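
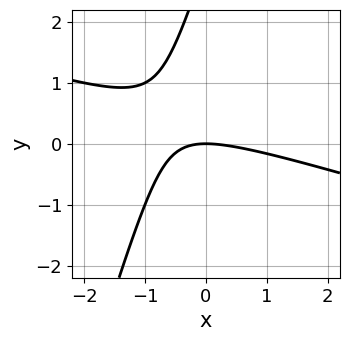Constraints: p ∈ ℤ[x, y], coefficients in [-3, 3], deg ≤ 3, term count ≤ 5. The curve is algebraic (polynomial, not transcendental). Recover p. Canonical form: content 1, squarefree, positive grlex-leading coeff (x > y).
deg p = 2. No degree-1 curve has this shape.
From the axis intercepts and sections: one x-axis crossing is at x = 0; it crosses the y-axis at the gridline y = 0.
The integer polynomial consistent with all of this is the stated p.

x^2 + 3*x*y - y^2 + 3*y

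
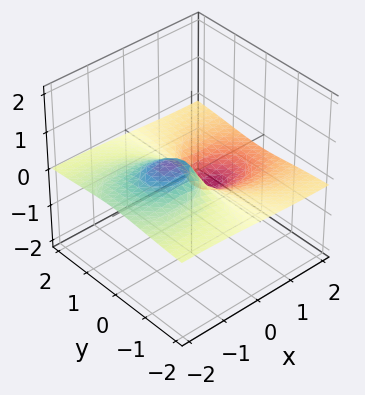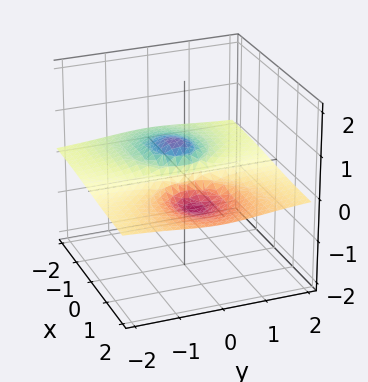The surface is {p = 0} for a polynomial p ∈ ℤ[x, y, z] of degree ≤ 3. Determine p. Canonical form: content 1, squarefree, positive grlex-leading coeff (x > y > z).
2*x^2*z + x*z^2 + 3*y^2*z + 2*z^3 + x

First, the degree is 3 — the shape is more complex than any degree-2 surface.
Then, against the integer gridlines: it meets the z-axis at z = 0 (among the integer gridlines); one x-axis crossing is at x = 0.
Finally, solving for integer coefficients yields p as stated. Check: (0, -1, 0) on the y-axis lies on the surface, and p(0, -1, 0) = 0. ✓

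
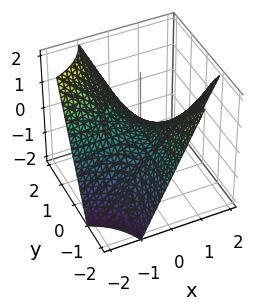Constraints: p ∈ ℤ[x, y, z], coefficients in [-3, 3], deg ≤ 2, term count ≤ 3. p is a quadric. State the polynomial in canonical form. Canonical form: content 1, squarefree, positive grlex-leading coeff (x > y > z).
x*y + z

The degree is 2 — a saddle surface; a quadric.
Observable constraints: it crosses the z-axis at the gridline z = 0; every point of the y-axis in the box is on the surface; the visible x-axis segment lies entirely on the surface.
Putting this together gives p.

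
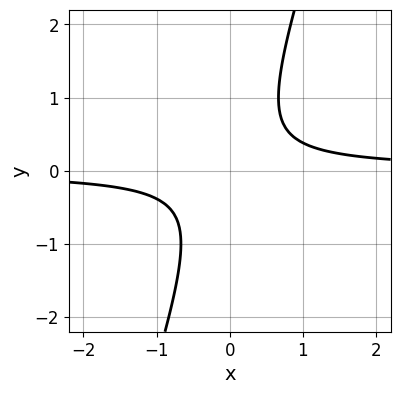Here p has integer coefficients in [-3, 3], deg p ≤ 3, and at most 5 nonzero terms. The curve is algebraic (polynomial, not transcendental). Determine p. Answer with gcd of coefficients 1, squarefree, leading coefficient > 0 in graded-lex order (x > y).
(a) Degree: no degree-1 curve has this shape, so deg p = 2.
(b) From the visible intercepts: the curve avoids every integer y-axis point in the box; no x-intercept at any integer in the box.
(c) Assembling these constraints gives the stated polynomial.

3*x*y - y^2 - 1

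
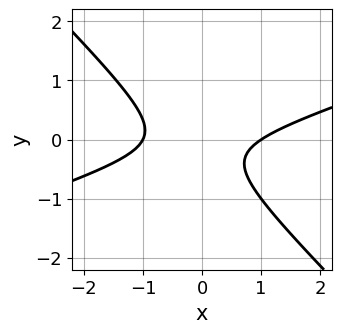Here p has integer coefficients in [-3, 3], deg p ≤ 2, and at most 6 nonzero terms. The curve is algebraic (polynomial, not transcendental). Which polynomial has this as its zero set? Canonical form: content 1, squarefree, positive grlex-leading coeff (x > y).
deg p = 2. A generic line meets the curve in up to 2 points.
Reading off the gridlines: the x-axis gridline crossings are at x ∈ {-1, 1}; no y-intercept at any integer in the box.
The integer polynomial consistent with all of this is the stated p.

x^2 - 2*x*y - 3*y^2 - y - 1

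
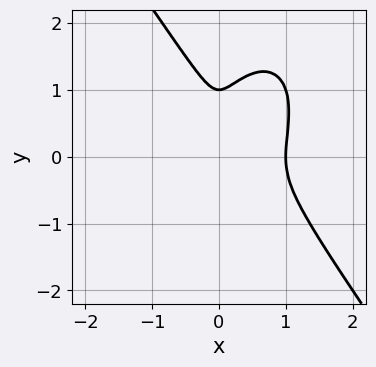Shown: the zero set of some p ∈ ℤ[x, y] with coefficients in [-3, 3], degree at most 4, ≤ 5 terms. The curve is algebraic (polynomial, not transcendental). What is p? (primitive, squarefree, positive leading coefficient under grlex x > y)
1. The degree is 3 — no degree-2 curve has this shape.
2. Reading off the gridlines: it crosses the x-axis at the gridline x = 1; it meets the y-axis at y = 1 (among the integer gridlines).
3. Matching integer coefficients to the picture gives p.

3*x^3 + y^3 - 3*x^2 - y^2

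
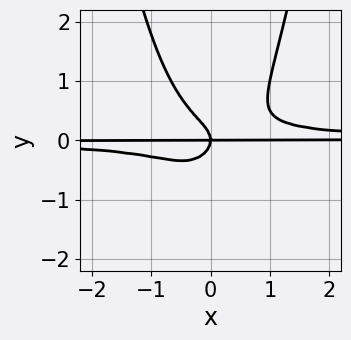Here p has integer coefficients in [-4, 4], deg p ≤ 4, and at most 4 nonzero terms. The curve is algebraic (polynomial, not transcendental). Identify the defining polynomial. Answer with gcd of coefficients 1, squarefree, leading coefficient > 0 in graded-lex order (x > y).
3*x^2*y^2 - 2*y^3 - x*y

1. The degree is 4 — a generic line meets the curve in up to 4 points.
2. Observable constraints: it crosses the y-axis at the gridline y = 0; the visible x-axis segment lies entirely on the curve.
3. Putting this together gives p.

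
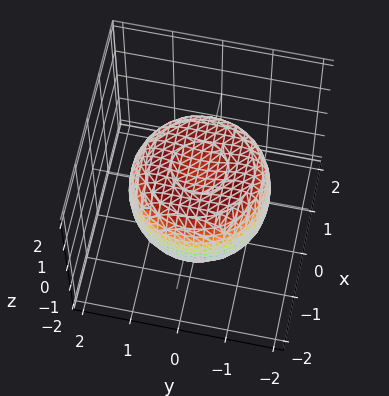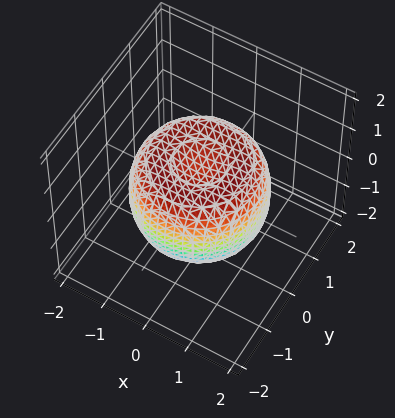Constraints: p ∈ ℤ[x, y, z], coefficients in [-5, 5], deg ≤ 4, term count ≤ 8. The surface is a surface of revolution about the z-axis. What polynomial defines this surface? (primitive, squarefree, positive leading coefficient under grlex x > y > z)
1. deg p = 4. No degree-3 surface has this shape.
2. Symmetries: rotational symmetry about the z-axis ⇒ p depends on x, y only through x² + y².
3. Checking where it meets the axes: a circular section at z = 1 has radius between 0 and 1.
4. These observations pin down the coefficients.

2*x^4 + 4*x^2*y^2 + 2*y^4 - 3*x^2 - 3*y^2 + 3*z^2 - 2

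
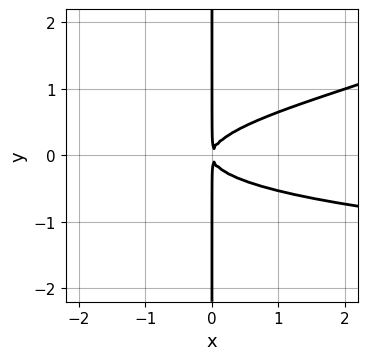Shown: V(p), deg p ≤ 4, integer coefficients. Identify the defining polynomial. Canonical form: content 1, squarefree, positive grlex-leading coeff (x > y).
1. deg p = 4.
2. Observable constraints: the visible y-axis segment lies entirely on the curve.
3. Fitting integer coefficients to these (and the overall shape) gives p.

x*y^3 - 3*x*y^2 + x^2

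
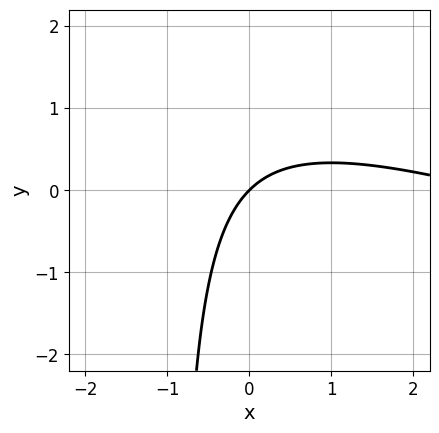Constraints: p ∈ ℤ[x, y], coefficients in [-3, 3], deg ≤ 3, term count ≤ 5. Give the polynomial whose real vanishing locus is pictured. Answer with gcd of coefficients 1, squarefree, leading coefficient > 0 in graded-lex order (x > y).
x^2 + 3*x*y - 3*x + 3*y

Degree: the shape is more complex than any degree-1 curve, so deg p = 2.
Observable constraints: it crosses the y-axis at the gridline y = 0; one x-axis crossing is at x = 0.
Assembling these constraints gives the stated polynomial.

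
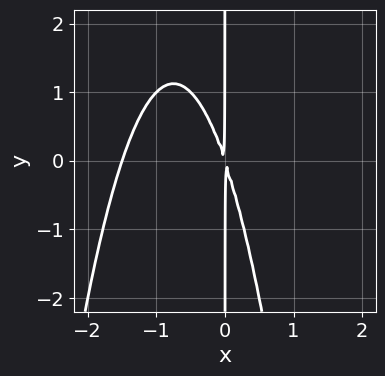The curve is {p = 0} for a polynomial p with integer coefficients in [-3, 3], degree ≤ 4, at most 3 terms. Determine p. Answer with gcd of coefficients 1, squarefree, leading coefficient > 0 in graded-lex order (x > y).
2*x^3 + 3*x^2 + x*y

1. Degree: the shape is more complex than any degree-2 curve, so deg p = 3.
2. From the axis intercepts and sections: every point of the y-axis in the box is on the curve.
3. Solving for integer coefficients yields p as stated.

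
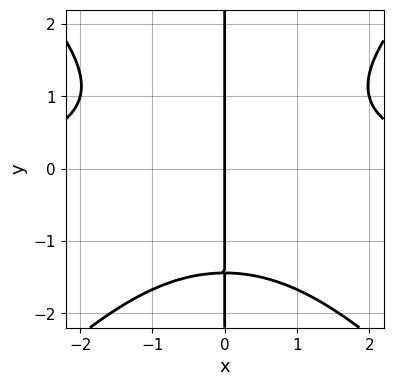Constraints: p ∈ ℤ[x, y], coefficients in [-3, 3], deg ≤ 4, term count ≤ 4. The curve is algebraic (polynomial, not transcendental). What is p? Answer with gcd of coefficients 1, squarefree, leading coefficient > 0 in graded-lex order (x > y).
x^3*y - x*y^3 - 3*x

(a) deg p = 4. A generic line meets the curve in up to 4 points.
(b) From the axis intercepts and sections: every point of the y-axis in the box is on the curve; it crosses the x-axis at the gridline x = 0.
(c) Assembling these constraints gives the stated polynomial.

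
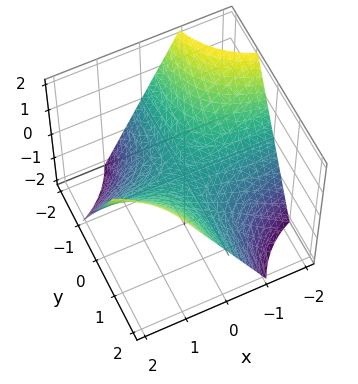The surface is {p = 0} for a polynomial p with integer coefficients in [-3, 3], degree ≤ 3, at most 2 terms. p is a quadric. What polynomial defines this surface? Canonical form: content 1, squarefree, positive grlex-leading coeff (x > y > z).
x*y - z

Degree: a hyperbolic paraboloid; a quadric, so deg p = 2.
From the axis intercepts and sections: it crosses the z-axis at the gridline z = 0; the visible y-axis segment lies entirely on the surface; every point of the x-axis in the box is on the surface.
Matching integer coefficients to the picture gives p.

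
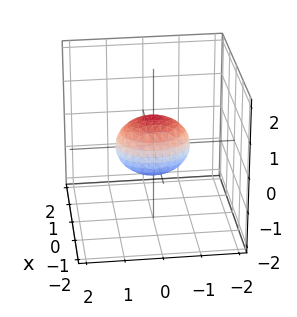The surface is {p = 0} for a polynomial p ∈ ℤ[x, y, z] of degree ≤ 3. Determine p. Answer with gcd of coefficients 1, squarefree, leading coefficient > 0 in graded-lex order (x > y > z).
3*x^2 + 2*y^2 + 3*z^2 - 2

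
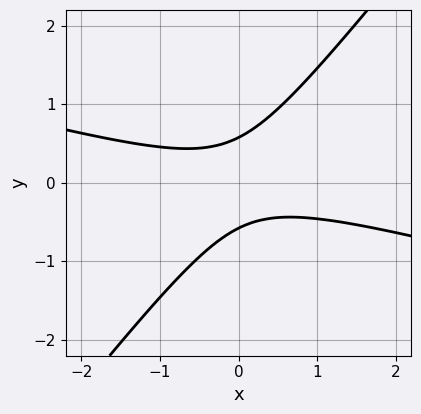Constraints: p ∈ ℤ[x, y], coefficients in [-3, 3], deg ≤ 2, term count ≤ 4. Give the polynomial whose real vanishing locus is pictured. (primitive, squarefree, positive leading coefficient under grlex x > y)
First, degree: a generic line meets the curve in up to 2 points, so deg p = 2.
Then, checking where it meets the axes: the curve avoids every integer x-axis point in the box.
Finally, putting this together gives p.

x^2 + 3*x*y - 3*y^2 + 1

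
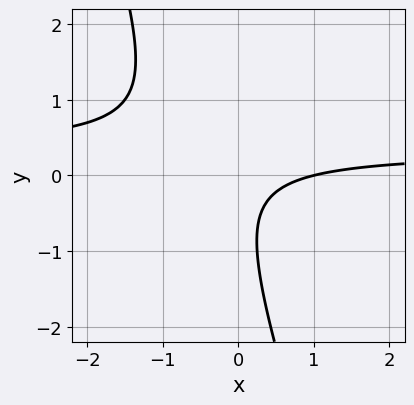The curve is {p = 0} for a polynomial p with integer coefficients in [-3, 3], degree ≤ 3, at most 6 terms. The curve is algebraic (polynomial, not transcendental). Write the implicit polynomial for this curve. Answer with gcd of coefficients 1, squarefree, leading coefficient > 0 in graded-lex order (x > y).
First, degree: a generic line meets the curve in up to 2 points, so deg p = 2.
Then, observable constraints: no y-intercept at any integer in the box; it crosses the x-axis at the gridline x = 1.
Finally, assembling these constraints gives the stated polynomial.

3*x*y + y^2 - x + y + 1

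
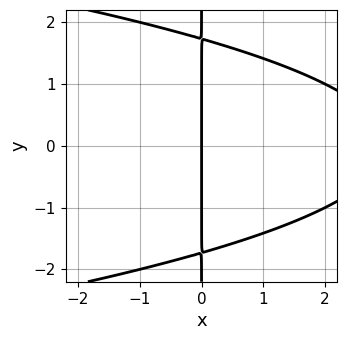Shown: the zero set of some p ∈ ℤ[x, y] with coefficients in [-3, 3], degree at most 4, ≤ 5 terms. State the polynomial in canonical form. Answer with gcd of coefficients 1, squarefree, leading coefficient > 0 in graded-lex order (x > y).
Degree: a generic line meets the curve in up to 3 points, so deg p = 3.
Symmetries: the y ↦ −y reflection is a symmetry, so y appears only in even powers.
From the visible intercepts: it crosses the x-axis at the gridline x = 0; the visible y-axis segment lies entirely on the curve.
Putting this together gives p.

x*y^2 + x^2 - 3*x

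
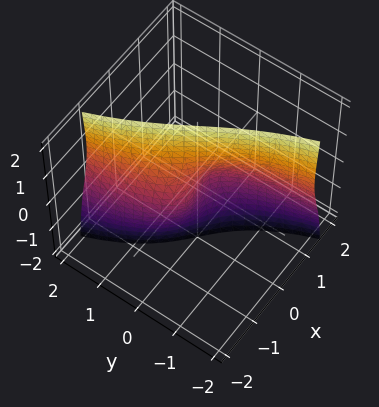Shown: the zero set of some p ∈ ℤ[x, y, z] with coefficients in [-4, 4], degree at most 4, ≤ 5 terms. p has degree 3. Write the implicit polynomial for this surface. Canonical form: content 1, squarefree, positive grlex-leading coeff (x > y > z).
The degree is 3 — a generic line meets the surface in up to 3 points.
Reading off the gridlines: it meets the y-axis at y = 0 (among the integer gridlines); the visible z-axis segment lies entirely on the surface; one x-axis crossing is at x = 0.
Matching integer coefficients to the picture gives p.

3*x^3 + 3*x*z^2 + 2*y*z^2 + 2*x*z + 2*y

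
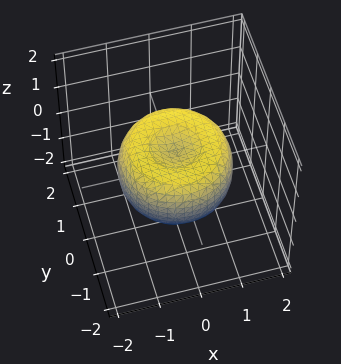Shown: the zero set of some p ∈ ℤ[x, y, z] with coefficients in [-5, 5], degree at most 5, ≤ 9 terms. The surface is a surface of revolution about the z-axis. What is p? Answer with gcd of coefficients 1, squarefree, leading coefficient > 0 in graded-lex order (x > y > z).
2*x^4 + 4*x^2*y^2 + 2*y^4 - 3*x^2 - 3*y^2 + 3*z^2 - 1

Degree: no degree-3 surface has this shape, so deg p = 4.
By symmetry, the z-axis is an axis of rotation, so x and y enter only as x² + y².
Reading off the gridlines: a circular section at z = 0 has radius between 1 and 2.
Matching integer coefficients to the picture gives p.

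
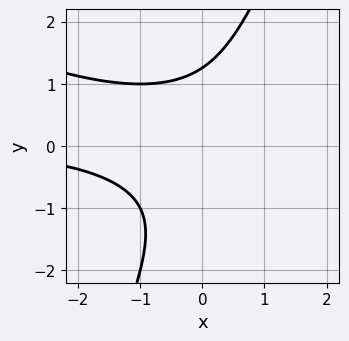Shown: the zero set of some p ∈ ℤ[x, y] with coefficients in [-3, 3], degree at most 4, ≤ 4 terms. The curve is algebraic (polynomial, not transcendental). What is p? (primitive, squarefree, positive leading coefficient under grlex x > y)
x^2*y + 2*x*y^2 - y^3 + 2

First, deg p = 3.
Next, observable constraints: it misses every integer gridline on the x-axis.
Finally, solving for integer coefficients yields p as stated.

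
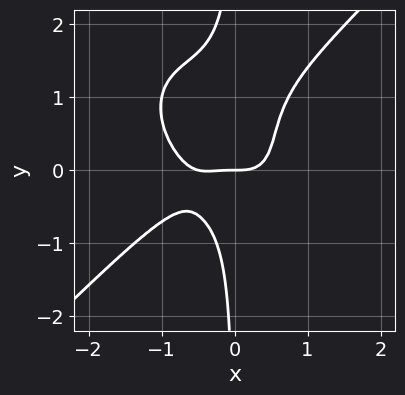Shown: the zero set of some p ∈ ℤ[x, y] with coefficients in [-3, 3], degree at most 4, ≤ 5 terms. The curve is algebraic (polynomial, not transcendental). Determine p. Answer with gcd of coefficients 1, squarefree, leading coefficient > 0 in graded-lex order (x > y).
1. The degree is 4 — the shape is more complex than any degree-3 curve.
2. From the axis intercepts and sections: one x-axis crossing is at x = 0; it meets the y-axis at y = 0 (among the integer gridlines).
3. Together with the visible shape, these determine p as stated.

2*x^4 - 2*x*y^3 + x^3 + 2*x*y^2 - y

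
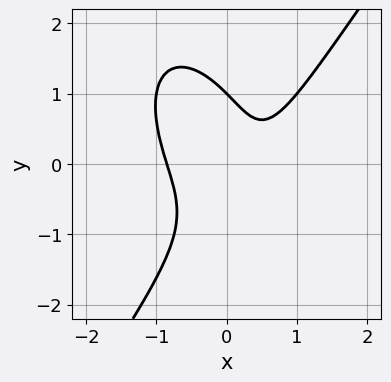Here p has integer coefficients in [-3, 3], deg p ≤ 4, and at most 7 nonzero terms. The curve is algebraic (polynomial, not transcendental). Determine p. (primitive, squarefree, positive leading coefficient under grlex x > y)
3*x^3 - y^3 - 2*x*y - x + 1

First, deg p = 3. A generic line meets the curve in up to 3 points.
Then, against the integer gridlines: it meets the y-axis at y = 1 (among the integer gridlines).
Finally, assembling these constraints gives the stated polynomial.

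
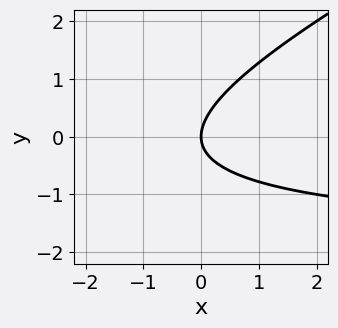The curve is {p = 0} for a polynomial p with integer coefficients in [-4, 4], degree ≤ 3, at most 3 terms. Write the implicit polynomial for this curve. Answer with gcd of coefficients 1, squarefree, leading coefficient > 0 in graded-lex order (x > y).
Degree: a generic line meets the curve in up to 2 points, so deg p = 2.
Observable constraints: one x-axis crossing is at x = 0; one y-axis crossing is at y = 0.
These observations pin down the coefficients.

x*y - 2*y^2 + 2*x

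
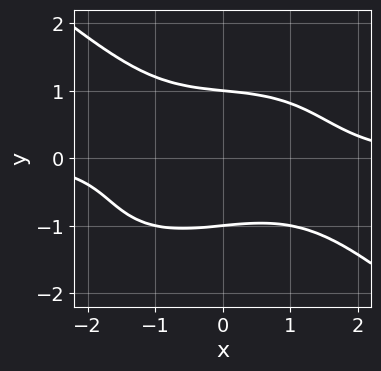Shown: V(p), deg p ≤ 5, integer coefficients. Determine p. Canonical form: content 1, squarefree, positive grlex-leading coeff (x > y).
(a) The degree is 4 — no degree-3 curve has this shape.
(b) Observable constraints: the y-axis gridline crossings are at y ∈ {-1, 1}; the curve avoids every integer x-axis point in the box.
(c) Assembling these constraints gives the stated polynomial.

x^3*y + 2*y^4 + x*y^2 + y^2 - 3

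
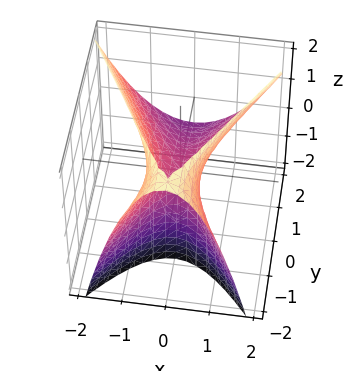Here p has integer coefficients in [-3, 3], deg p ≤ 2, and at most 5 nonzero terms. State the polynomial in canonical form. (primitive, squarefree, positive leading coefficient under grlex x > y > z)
1. deg p = 2.
2. Checking where it meets the axes: it meets the x-axis at x = 0 (among the integer gridlines); it crosses the y-axis at the gridline y = 0; one z-axis crossing is at z = 0.
3. The integer polynomial consistent with all of this is the stated p.

3*x^2 - y^2 - 2*y*z - 2*z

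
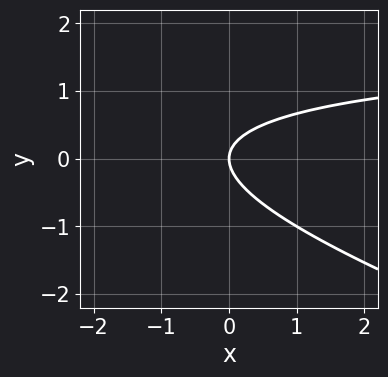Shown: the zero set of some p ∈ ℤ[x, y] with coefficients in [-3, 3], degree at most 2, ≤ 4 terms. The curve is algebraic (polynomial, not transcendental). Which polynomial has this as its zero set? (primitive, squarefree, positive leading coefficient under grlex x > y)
x*y + 3*y^2 - 2*x

The degree is 2 — the shape is more complex than any degree-1 curve.
From the axis intercepts and sections: it crosses the y-axis at the gridline y = 0; one x-axis crossing is at x = 0.
These observations pin down the coefficients.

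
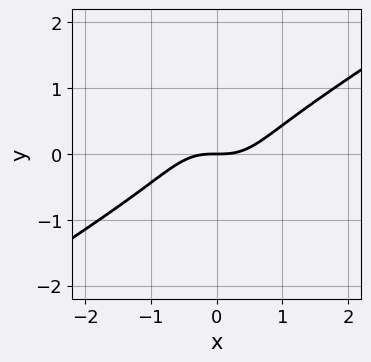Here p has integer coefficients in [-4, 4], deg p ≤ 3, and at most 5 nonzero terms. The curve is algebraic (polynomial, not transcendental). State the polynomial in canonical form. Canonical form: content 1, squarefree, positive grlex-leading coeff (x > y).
1. The degree is 3 — the shape is more complex than any degree-2 curve.
2. From the axis intercepts and sections: it meets the y-axis at y = 0 (among the integer gridlines); it meets the x-axis at x = 0 (among the integer gridlines).
3. Fitting integer coefficients to these (and the overall shape) gives p.

2*x^3 - 2*x^2*y - 3*y^3 - 2*y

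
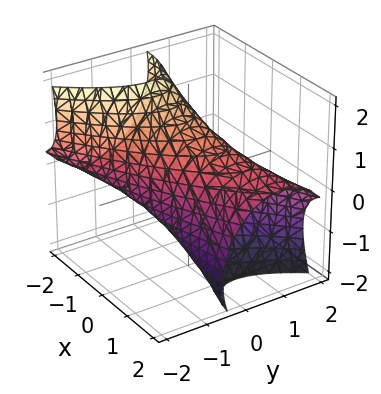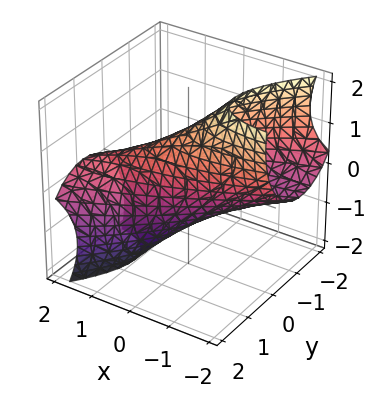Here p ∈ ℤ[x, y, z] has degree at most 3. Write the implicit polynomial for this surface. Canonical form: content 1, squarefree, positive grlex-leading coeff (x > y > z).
x^2 - 3*x*y + 3*x*z + 3*y^2 + 2*z^2 - 3

1. deg p = 2. The shape is more complex than any degree-1 surface.
2. Observable constraints: the y-axis gridline crossings are at y ∈ {-1, 1}.
3. Solving for integer coefficients yields p as stated.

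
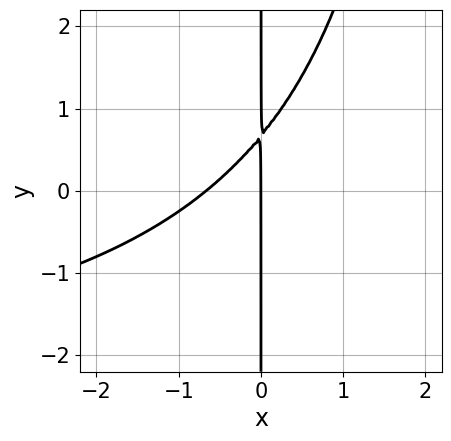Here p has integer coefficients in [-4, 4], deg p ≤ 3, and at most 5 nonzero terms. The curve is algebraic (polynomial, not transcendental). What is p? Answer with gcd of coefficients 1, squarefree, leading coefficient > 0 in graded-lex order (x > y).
x^2*y + 3*x^2 - 3*x*y + 2*x

(a) The degree is 3 — the shape is more complex than any degree-2 curve.
(b) Against the integer gridlines: it crosses the x-axis at the gridline x = 0; every point of the y-axis in the box is on the curve.
(c) Fitting integer coefficients to these (and the overall shape) gives p.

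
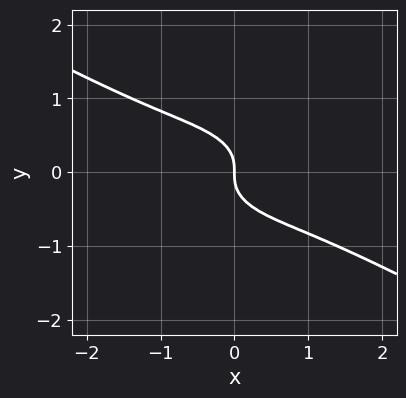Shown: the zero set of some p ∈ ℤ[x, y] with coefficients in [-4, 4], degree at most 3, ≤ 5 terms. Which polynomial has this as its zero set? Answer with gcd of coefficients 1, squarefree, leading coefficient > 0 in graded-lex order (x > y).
x^3 + 2*x^2*y + 2*x*y^2 + 3*y^3 + x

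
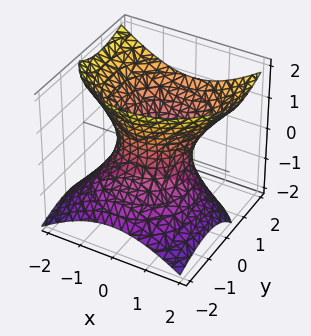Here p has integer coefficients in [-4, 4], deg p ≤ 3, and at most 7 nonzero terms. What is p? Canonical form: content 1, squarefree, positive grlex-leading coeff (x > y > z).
x^2 + y^2 - y*z - z^2 - 1

The degree is 2 — the shape is more complex than any degree-1 surface.
Checking where it meets the axes: the x-axis gridline crossings are at x ∈ {-1, 1}; the surface avoids every integer z-axis point in the box; the y-axis gridline crossings are at y ∈ {-1, 1}.
Assembling these constraints gives the stated polynomial.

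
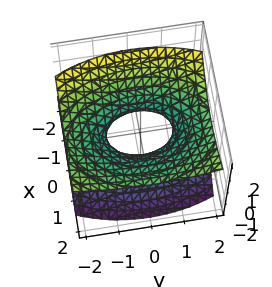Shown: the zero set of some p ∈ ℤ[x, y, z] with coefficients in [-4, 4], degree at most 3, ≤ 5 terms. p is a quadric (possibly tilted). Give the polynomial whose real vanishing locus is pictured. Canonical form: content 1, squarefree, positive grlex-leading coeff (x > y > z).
First, deg p = 2. A generic line meets the surface in up to 2 points.
Then, against the integer gridlines: the surface avoids every integer z-axis point in the box; the y-axis gridline crossings are at y ∈ {-1, 1}.
Finally, fitting integer coefficients to these (and the overall shape) gives p.

2*x^2 - 2*x*z + y^2 - 3*z^2 - 1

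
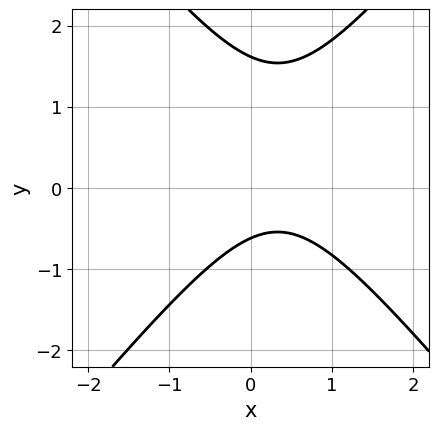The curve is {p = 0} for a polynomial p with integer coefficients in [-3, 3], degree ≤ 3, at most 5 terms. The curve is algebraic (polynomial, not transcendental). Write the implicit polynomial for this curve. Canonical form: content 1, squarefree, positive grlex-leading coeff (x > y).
3*x^2 - 2*y^2 - 2*x + 2*y + 2

(a) deg p = 2.
(b) From the visible intercepts: no x-intercept at any integer in the box.
(c) The integer polynomial consistent with all of this is the stated p.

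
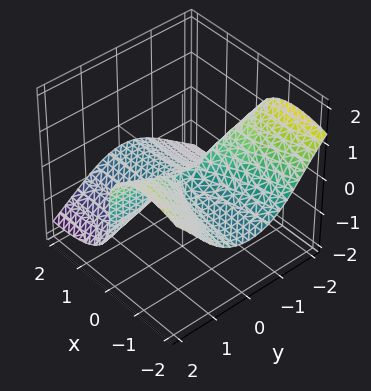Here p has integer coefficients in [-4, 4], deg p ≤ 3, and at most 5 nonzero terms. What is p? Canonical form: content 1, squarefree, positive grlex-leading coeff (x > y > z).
(a) Degree: a generic line meets the surface in up to 3 points, so deg p = 3.
(b) From the visible intercepts: the visible y-axis segment lies entirely on the surface; it crosses the z-axis at the gridline z = 0; one x-axis crossing is at x = 0.
(c) Fitting integer coefficients to these (and the overall shape) gives p.

2*x^2*z + 2*x*y^2 + 2*z^3 + x^2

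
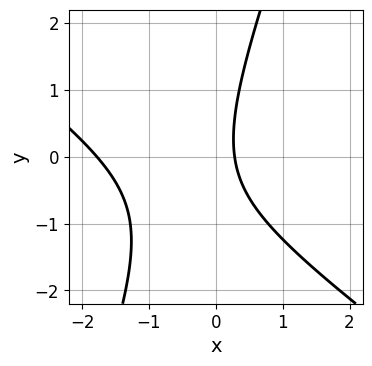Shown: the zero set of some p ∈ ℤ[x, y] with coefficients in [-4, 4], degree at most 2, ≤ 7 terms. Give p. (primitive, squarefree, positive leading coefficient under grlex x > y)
(a) Degree: a generic line meets the curve in up to 2 points, so deg p = 2.
(b) Against the integer gridlines: it misses every integer gridline on the y-axis.
(c) Together with the visible shape, these determine p as stated.

2*x^2 + 2*x*y - y^2 + 3*x - 1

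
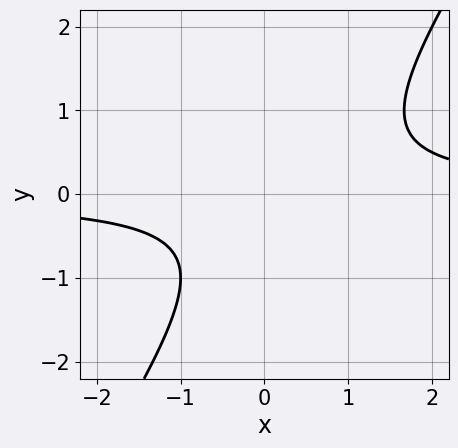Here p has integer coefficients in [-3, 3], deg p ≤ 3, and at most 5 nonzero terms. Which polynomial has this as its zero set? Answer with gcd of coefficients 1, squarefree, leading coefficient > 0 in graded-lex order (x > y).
(a) The degree is 2 — the shape is more complex than any degree-1 curve.
(b) Reading off the gridlines: no x-intercept at any integer in the box; it misses every integer gridline on the y-axis.
(c) The integer polynomial consistent with all of this is the stated p.

3*x*y - 2*y^2 - y - 2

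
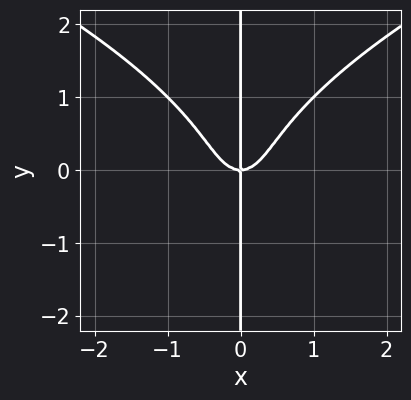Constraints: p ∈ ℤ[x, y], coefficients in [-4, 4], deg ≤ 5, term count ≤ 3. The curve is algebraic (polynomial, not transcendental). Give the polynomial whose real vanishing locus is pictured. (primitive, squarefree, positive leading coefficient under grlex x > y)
x*y^3 - 2*x^3 + x*y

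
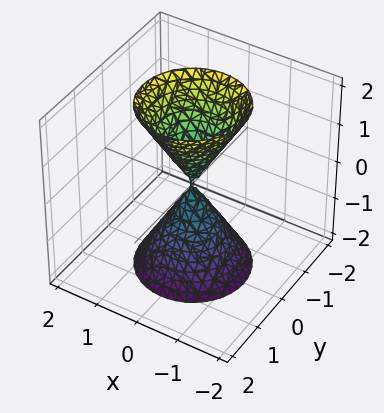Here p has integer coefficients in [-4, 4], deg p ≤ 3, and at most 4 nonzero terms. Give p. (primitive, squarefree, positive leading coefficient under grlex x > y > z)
3*x^2 + 3*y^2 - z^2

1. The picture has 2 separate pieces. Treating them together as one polynomial.
2. The degree is 2 — a double cone through the origin; a quadric.
3. Symmetries: the z ↦ −z reflection is a symmetry, so z appears only in even powers; the surface is invariant under rotation about z: p = q(x² + y², z).
4. Against the integer gridlines: it meets the x-axis at x = 0 (among the integer gridlines); a circular section at z = -1 has radius between 0 and 1; it meets the z-axis at z = 0 (among the integer gridlines); one y-axis crossing is at y = 0.
5. Together with the visible shape, these determine p as stated.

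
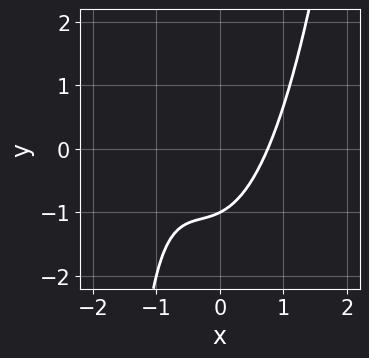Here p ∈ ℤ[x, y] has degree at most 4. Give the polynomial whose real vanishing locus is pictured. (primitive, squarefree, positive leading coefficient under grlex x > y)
2*x^3 + 2*x^2 - x*y - 2*y - 2

1. The degree is 3 — a generic line meets the curve in up to 3 points.
2. Against the integer gridlines: it crosses the y-axis at the gridline y = -1.
3. Solving for integer coefficients yields p as stated.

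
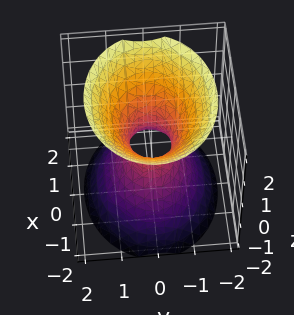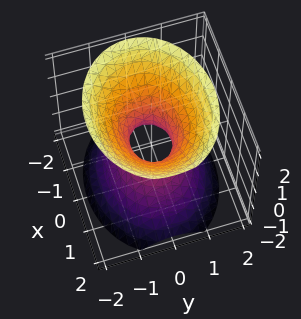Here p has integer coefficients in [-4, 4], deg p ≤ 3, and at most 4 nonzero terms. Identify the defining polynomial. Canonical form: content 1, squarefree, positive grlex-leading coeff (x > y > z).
2*x^2 + 3*y^2 - 2*z^2 - 1

First, the degree is 2 — one connected sheet with a waist; a quadric.
Next, symmetries: mirror symmetry z ↦ −z ⇒ only even powers of z; the y ↦ −y reflection is a symmetry, so y appears only in even powers; it's symmetric under x → −x, forcing even powers of x.
Then, from the visible intercepts: no z-intercept at any integer in the box.
Finally, solving for integer coefficients yields p as stated.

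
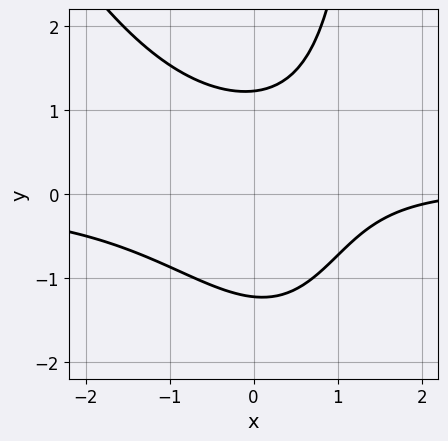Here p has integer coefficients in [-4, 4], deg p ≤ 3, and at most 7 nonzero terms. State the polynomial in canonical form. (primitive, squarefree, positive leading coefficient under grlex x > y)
2*x^2*y + x*y^2 - 2*y^2 - x + 3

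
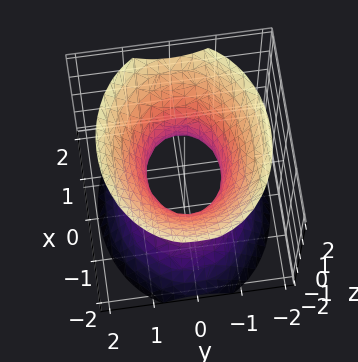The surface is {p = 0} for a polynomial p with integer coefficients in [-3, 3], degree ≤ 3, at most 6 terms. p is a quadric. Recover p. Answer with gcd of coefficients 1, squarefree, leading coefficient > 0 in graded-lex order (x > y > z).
2*x^2 + 3*y^2 - 2*z^2 - 2

deg p = 2.
Symmetries: it's symmetric under z → −z, forcing even powers of z; it's symmetric under y → −y, forcing even powers of y; the x ↦ −x reflection is a symmetry, so x appears only in even powers.
Reading off the gridlines: among the integer gridlines, it crosses the x-axis at x ∈ {-1, 1}; the surface avoids every integer z-axis point in the box.
Solving for integer coefficients yields p as stated.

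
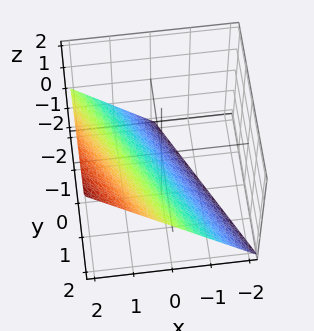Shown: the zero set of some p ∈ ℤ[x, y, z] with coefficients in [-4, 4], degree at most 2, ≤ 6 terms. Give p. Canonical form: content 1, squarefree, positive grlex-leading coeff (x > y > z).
(a) deg p = 1.
(b) From the visible intercepts: it meets the y-axis at y = 2 (among the integer gridlines); it crosses the x-axis at the gridline x = 1; it meets the z-axis at z = -1 (among the integer gridlines).
(c) Solving for integer coefficients yields p as stated.

2*x + y - 2*z - 2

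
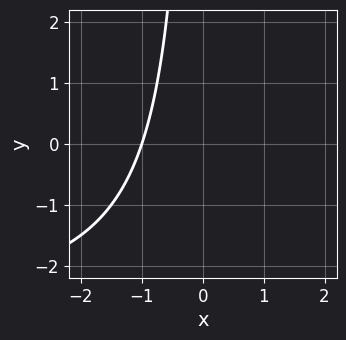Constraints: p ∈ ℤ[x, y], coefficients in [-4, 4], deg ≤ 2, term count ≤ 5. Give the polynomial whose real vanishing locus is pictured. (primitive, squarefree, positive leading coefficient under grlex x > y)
1. Degree: no degree-1 curve has this shape, so deg p = 2.
2. Checking where it meets the axes: one x-axis crossing is at x = -1; no y-intercept at any integer in the box.
3. Assembling these constraints gives the stated polynomial.

x*y + 3*x + 3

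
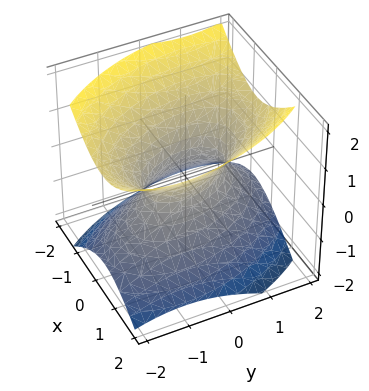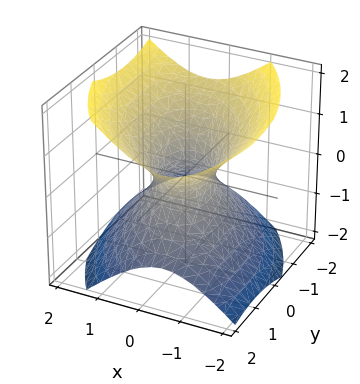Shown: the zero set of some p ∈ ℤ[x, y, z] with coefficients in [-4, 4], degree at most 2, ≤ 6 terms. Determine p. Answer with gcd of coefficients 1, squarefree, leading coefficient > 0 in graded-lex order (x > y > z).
2*x^2 + x*y + y^2 - 2*z^2 - 1

Degree: a generic line meets the surface in up to 2 points, so deg p = 2.
Checking where it meets the axes: it misses every integer gridline on the z-axis; among the integer gridlines, it crosses the y-axis at y ∈ {-1, 1}.
Solving for integer coefficients yields p as stated.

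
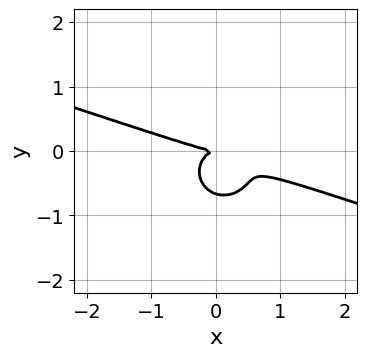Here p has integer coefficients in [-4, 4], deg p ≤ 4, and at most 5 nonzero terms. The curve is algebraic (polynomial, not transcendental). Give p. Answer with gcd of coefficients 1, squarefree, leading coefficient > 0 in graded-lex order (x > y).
x^3 + 3*x^2*y + x*y^2 + 3*y^3 + 2*y^2

(a) Degree: no degree-2 curve has this shape, so deg p = 3.
(b) From the axis intercepts and sections: it meets the y-axis at y = 0 (among the integer gridlines); it crosses the x-axis at the gridline x = 0.
(c) Together with the visible shape, these determine p as stated.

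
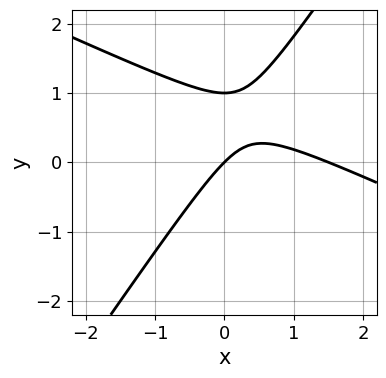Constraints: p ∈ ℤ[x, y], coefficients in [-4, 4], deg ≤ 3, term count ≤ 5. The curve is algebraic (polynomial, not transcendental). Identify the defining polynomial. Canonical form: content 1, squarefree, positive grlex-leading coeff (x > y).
(a) deg p = 2. The shape is more complex than any degree-1 curve.
(b) From the axis intercepts and sections: among the integer gridlines, it crosses the y-axis at y ∈ {0, 1}; it crosses the x-axis at the gridline x = 0.
(c) Putting this together gives p.

2*x^2 + 3*x*y - 3*y^2 - 3*x + 3*y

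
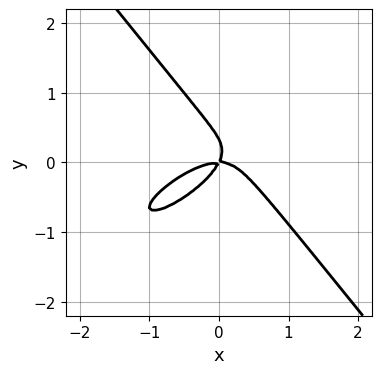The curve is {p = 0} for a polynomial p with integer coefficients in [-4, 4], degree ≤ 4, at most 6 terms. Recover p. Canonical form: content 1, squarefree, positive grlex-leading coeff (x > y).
(a) Degree: no degree-2 curve has this shape, so deg p = 3.
(b) From the axis intercepts and sections: it meets the y-axis at y = 0 (among the integer gridlines); it meets the x-axis at x = 0 (among the integer gridlines).
(c) The integer polynomial consistent with all of this is the stated p.

2*x^3 - 3*x^2*y + 3*y^3 + 2*x*y - y^2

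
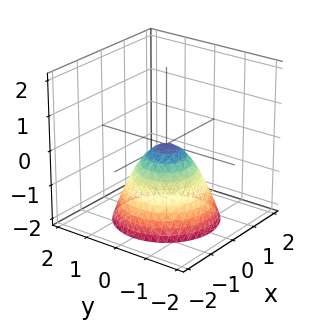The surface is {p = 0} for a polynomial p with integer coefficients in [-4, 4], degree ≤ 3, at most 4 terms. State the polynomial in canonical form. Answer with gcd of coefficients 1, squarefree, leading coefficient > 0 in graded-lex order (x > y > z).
First, deg p = 2.
Then, symmetry: the z-axis is an axis of rotation, so x and y enter only as x² + y².
Next, reading off the gridlines: one y-axis crossing is at y = 0; one z-axis crossing is at z = 0; a circular section at z = -2 has radius between 1 and 2.
Finally, together with the visible shape, these determine p as stated.

x^2 + y^2 + z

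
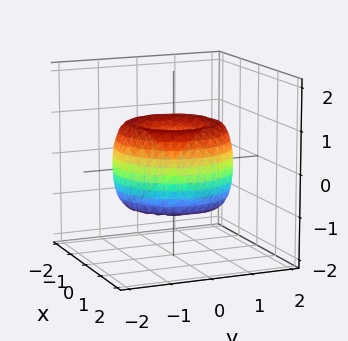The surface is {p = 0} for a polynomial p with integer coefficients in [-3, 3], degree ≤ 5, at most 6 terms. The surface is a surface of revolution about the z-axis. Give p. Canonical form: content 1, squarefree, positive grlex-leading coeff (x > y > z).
x^4 + 2*x^2*y^2 + y^4 - 2*x^2 - 2*y^2 + z^2

Degree: no degree-3 surface has this shape, so deg p = 4.
Symmetry: the z-axis is an axis of rotation, so x and y enter only as x² + y².
From the visible intercepts: it crosses the y-axis at the gridline y = 0; a circular section at z = -1 has radius exactly 1; it meets the z-axis at z = 0 (among the integer gridlines).
Fitting integer coefficients to these (and the overall shape) gives p.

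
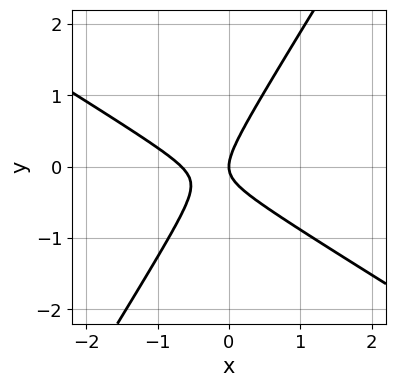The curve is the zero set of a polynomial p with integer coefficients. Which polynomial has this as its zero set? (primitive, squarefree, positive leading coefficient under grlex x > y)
3*x^2 + 3*x*y - 3*y^2 + 2*x

The degree is 2 — a generic line meets the curve in up to 2 points.
Checking where it meets the axes: it crosses the x-axis at the gridline x = 0; it crosses the y-axis at the gridline y = 0.
These observations pin down the coefficients.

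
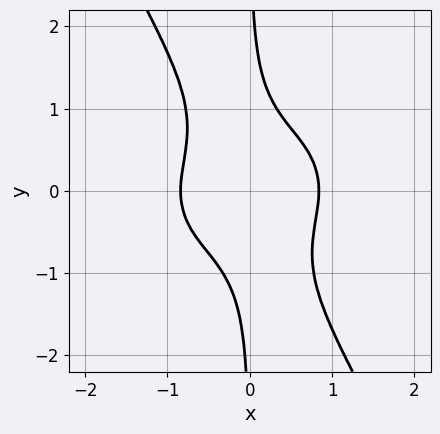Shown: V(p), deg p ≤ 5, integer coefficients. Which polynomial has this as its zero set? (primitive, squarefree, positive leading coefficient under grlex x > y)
2*x^4 + 3*x^2*y^2 + 2*x*y^3 - 1

First, the degree is 4 — no degree-3 curve has this shape.
Next, against the integer gridlines: the curve avoids every integer y-axis point in the box.
Finally, assembling these constraints gives the stated polynomial.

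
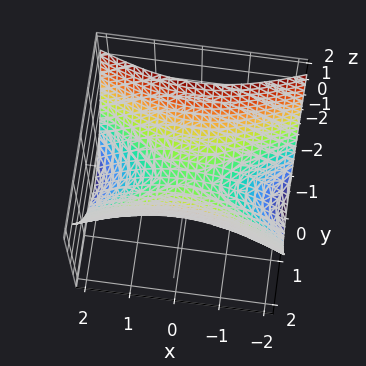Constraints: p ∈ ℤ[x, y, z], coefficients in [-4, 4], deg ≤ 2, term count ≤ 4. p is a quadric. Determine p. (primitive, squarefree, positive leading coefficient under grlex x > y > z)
x^2 - 3*y^2 + 3*z

(a) Degree: a hyperbolic paraboloid; a quadric, so deg p = 2.
(b) Symmetries: it's symmetric under y → −y, forcing even powers of y; it's symmetric under x → −x, forcing even powers of x.
(c) Against the integer gridlines: one z-axis crossing is at z = 0; one x-axis crossing is at x = 0.
(d) These observations pin down the coefficients.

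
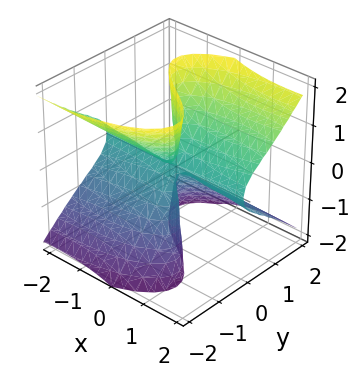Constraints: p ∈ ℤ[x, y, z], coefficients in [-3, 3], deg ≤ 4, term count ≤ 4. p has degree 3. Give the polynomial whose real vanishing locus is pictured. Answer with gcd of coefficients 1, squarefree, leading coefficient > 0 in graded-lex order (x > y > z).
First, deg p = 3.
Then, from the visible intercepts: it meets the y-axis at y = 0 (among the integer gridlines); every point of the z-axis in the box is on the surface; the visible x-axis segment lies entirely on the surface.
Finally, putting this together gives p.

x^2*y - 2*x*z^2 + 3*y^3 - 3*y*z^2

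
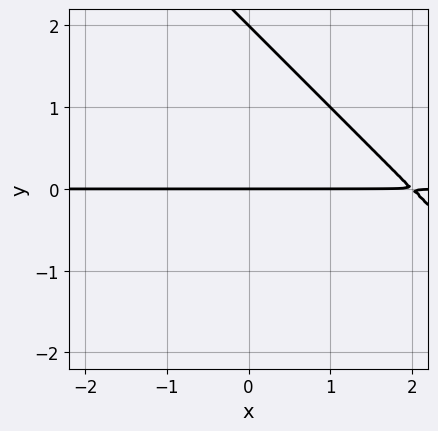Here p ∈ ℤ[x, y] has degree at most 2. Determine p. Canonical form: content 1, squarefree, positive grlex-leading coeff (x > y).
x*y + y^2 - 2*y

1. Degree: a generic line meets the curve in up to 2 points, so deg p = 2.
2. Reading off the gridlines: the y-axis gridline crossings are at y ∈ {0, 2}; the visible x-axis segment lies entirely on the curve.
3. Together with the visible shape, these determine p as stated.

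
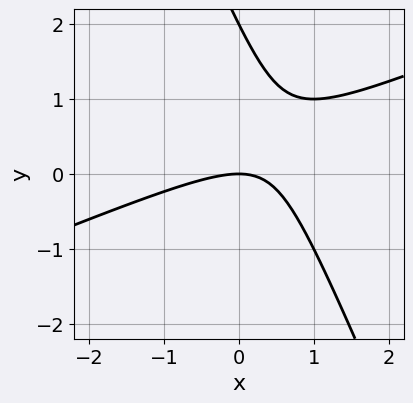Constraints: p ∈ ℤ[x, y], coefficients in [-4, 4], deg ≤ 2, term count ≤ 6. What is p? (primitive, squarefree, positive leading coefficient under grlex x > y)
First, degree: the shape is more complex than any degree-1 curve, so deg p = 2.
Then, checking where it meets the axes: among the integer gridlines, it crosses the y-axis at y ∈ {0, 2}; it meets the x-axis at x = 0 (among the integer gridlines).
Finally, solving for integer coefficients yields p as stated.

x^2 - 2*x*y - y^2 + 2*y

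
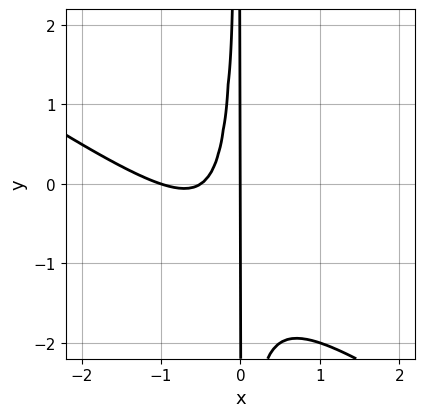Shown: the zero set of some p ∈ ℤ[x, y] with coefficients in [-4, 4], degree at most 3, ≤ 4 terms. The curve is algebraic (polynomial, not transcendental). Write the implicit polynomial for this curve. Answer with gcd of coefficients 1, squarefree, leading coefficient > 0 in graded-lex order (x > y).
First, the degree is 3 — the shape is more complex than any degree-2 curve.
Then, reading off the gridlines: the x-axis gridline crossings are at x ∈ {-1, 0}; the visible y-axis segment lies entirely on the curve.
Finally, putting this together gives p.

2*x^3 + 3*x^2*y + 3*x^2 + x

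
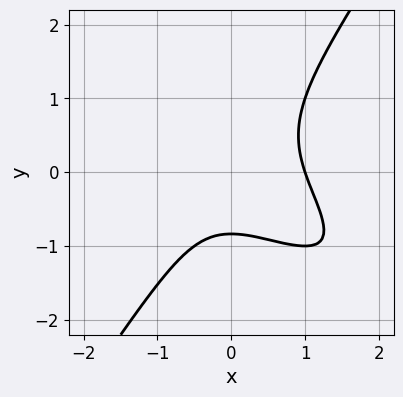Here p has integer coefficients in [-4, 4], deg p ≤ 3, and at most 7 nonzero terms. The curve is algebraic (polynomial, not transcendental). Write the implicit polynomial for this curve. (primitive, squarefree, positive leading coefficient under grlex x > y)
The degree is 3 — a generic line meets the curve in up to 3 points.
Reading off the gridlines: it meets the x-axis at x = 1 (among the integer gridlines).
Together with the visible shape, these determine p as stated.

2*x^3 + 3*x^2*y - 2*y^3 - y - 2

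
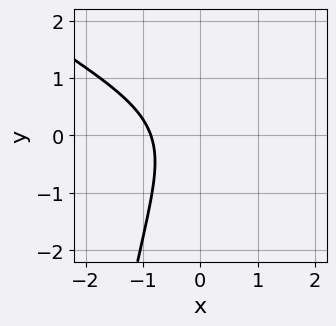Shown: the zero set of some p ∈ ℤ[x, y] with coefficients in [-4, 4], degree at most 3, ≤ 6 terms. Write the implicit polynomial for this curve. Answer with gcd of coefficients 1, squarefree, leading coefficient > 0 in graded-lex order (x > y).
2*x^3 + 3*x^2*y + 2*y^2 + 2*x + 3

First, deg p = 3. The shape is more complex than any degree-2 curve.
Then, observable constraints: it misses every integer gridline on the y-axis.
Finally, assembling these constraints gives the stated polynomial.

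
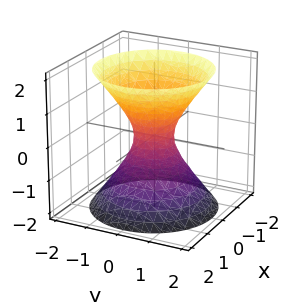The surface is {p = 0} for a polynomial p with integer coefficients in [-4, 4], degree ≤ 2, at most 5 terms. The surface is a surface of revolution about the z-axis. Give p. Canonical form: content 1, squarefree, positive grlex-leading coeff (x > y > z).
3*x^2 + 3*y^2 - 2*z^2 - 1

First, deg p = 2. No degree-1 surface has this shape.
Then, by symmetry, the surface is invariant under rotation about z: p = q(x² + y², z).
Next, checking where it meets the axes: a circular section at z = 0 has radius between 0 and 1; no z-intercept at any integer in the box.
Finally, the integer polynomial consistent with all of this is the stated p.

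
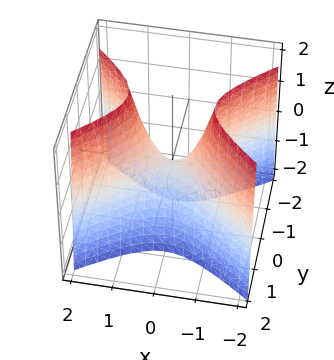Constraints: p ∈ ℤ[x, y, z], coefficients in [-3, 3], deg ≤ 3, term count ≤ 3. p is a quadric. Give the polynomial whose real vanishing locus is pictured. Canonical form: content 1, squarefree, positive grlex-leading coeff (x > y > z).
(a) Degree: a saddle surface; a quadric, so deg p = 2.
(b) Symmetries: mirror symmetry y ↦ −y ⇒ only even powers of y; mirror symmetry x ↦ −x ⇒ only even powers of x.
(c) Against the integer gridlines: one x-axis crossing is at x = 0; it crosses the z-axis at the gridline z = 0; one y-axis crossing is at y = 0.
(d) Matching integer coefficients to the picture gives p.

2*x^2 - 3*y^2 - z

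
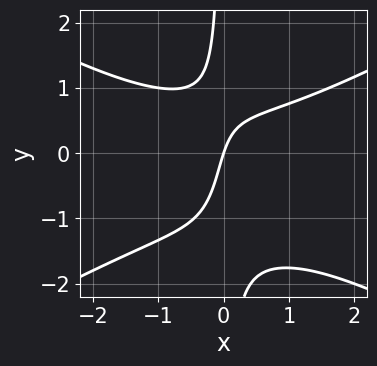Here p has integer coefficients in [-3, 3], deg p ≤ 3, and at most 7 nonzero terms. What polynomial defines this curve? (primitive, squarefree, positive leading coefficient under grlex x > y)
1. deg p = 3. The shape is more complex than any degree-2 curve.
2. Observable constraints: it meets the y-axis at y = 0 (among the integer gridlines); it meets the x-axis at x = 0 (among the integer gridlines).
3. Fitting integer coefficients to these (and the overall shape) gives p.

x^3 - 3*x*y^2 - 2*x*y + 3*x - y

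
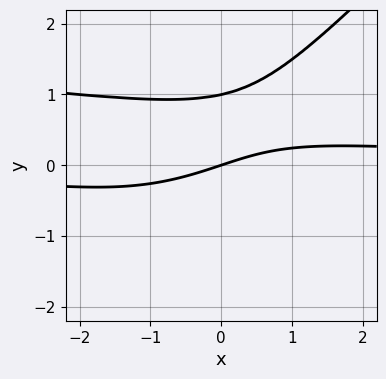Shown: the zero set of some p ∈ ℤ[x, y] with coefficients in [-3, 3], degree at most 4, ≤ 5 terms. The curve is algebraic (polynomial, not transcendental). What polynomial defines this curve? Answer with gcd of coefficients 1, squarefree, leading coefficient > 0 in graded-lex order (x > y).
3*x*y^3 - 3*y^4 + x^2*y - x + 3*y

(a) deg p = 4. A generic line meets the curve in up to 4 points.
(b) Checking where it meets the axes: one x-axis crossing is at x = 0; among the integer gridlines, it crosses the y-axis at y ∈ {0, 1}.
(c) Putting this together gives p.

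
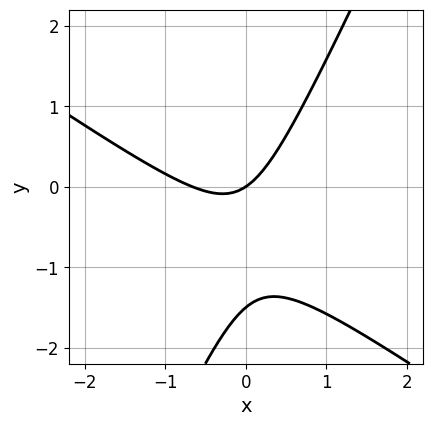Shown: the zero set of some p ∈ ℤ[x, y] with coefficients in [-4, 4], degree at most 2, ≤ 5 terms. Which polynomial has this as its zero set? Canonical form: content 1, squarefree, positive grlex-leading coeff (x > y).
1. The degree is 2 — a generic line meets the curve in up to 2 points.
2. Reading off the gridlines: it meets the y-axis at y = 0 (among the integer gridlines); one x-axis crossing is at x = 0.
3. Assembling these constraints gives the stated polynomial.

3*x^2 + 3*x*y - 2*y^2 + 2*x - 3*y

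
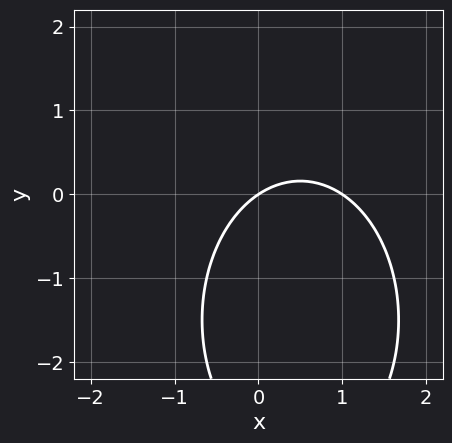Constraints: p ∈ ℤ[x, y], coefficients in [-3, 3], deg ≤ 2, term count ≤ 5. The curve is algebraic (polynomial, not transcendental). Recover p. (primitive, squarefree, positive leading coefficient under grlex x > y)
2*x^2 + y^2 - 2*x + 3*y

Degree: a generic line meets the curve in up to 2 points, so deg p = 2.
From the axis intercepts and sections: among the integer gridlines, it crosses the x-axis at x ∈ {0, 1}; it meets the y-axis at y = 0 (among the integer gridlines).
Fitting integer coefficients to these (and the overall shape) gives p.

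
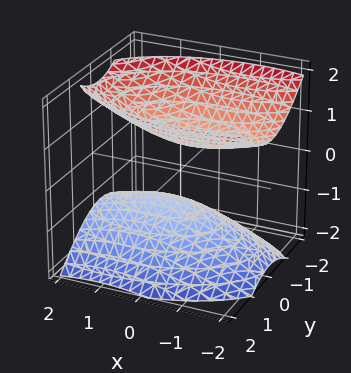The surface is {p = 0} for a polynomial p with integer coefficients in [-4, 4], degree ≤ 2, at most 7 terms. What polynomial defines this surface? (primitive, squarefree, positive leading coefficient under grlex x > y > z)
x^2 + x*z + 3*y^2 - 3*z^2 + 2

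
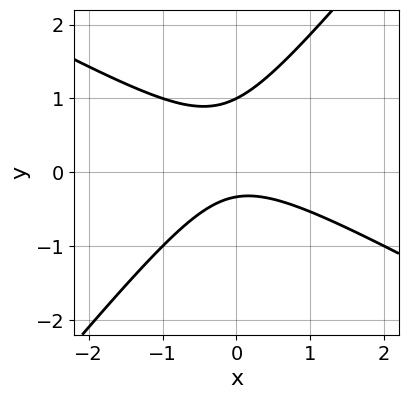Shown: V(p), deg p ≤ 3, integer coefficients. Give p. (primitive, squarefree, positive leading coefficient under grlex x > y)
First, degree: no degree-1 curve has this shape, so deg p = 2.
Next, from the visible intercepts: no x-intercept at any integer in the box; one y-axis crossing is at y = 1.
Finally, solving for integer coefficients yields p as stated.

2*x^2 + 2*x*y - 3*y^2 + 2*y + 1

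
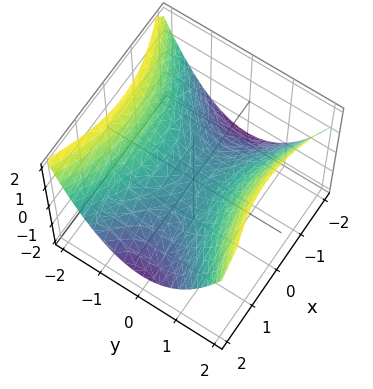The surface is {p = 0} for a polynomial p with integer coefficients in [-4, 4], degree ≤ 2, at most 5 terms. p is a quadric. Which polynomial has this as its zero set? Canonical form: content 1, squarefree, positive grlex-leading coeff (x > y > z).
(a) deg p = 2. A hyperbolic paraboloid; a quadric.
(b) Symmetries: mirror symmetry y ↦ −y ⇒ only even powers of y; the x ↦ −x reflection is a symmetry, so x appears only in even powers.
(c) Observable constraints: it meets the y-axis at y = 0 (among the integer gridlines); it crosses the x-axis at the gridline x = 0; one z-axis crossing is at z = 0.
(d) The integer polynomial consistent with all of this is the stated p.

x^2 - 2*y^2 + 3*z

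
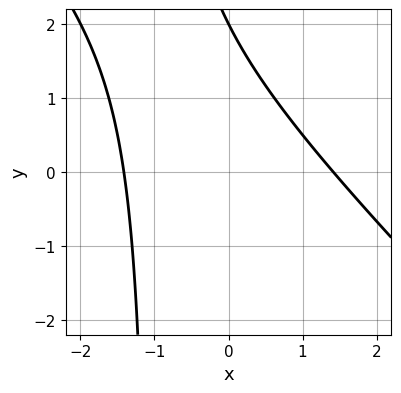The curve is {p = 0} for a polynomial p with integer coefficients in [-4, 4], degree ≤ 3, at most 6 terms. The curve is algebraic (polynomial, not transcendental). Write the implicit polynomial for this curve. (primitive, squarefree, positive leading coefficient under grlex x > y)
x^2 + x*y + y - 2

(a) Degree: no degree-1 curve has this shape, so deg p = 2.
(b) From the axis intercepts and sections: it meets the y-axis at y = 2 (among the integer gridlines).
(c) These observations pin down the coefficients.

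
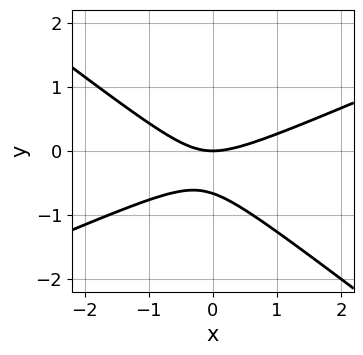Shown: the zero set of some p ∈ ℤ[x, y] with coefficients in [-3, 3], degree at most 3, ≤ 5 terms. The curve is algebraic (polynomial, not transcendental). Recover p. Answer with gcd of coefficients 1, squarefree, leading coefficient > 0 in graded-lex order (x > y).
deg p = 2.
Against the integer gridlines: one y-axis crossing is at y = 0; it crosses the x-axis at the gridline x = 0.
Together with the visible shape, these determine p as stated.

x^2 - x*y - 3*y^2 - 2*y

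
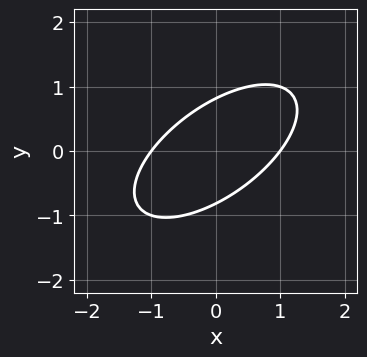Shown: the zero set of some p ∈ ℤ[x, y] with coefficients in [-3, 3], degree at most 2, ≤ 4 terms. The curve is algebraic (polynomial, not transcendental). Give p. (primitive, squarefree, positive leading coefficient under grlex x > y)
1. deg p = 2. The shape is more complex than any degree-1 curve.
2. From the axis intercepts and sections: among the integer gridlines, it crosses the x-axis at x ∈ {-1, 1}.
3. Assembling these constraints gives the stated polynomial.

2*x^2 - 3*x*y + 3*y^2 - 2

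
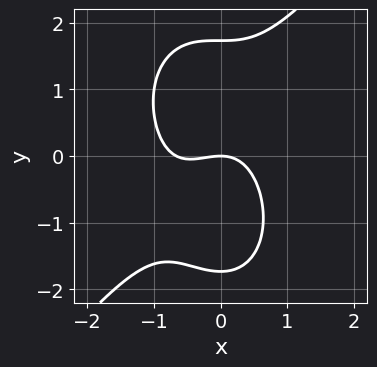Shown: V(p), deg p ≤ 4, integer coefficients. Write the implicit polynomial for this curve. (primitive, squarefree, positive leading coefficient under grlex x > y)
3*x^3 - x^2*y - y^3 + 2*x^2 + 3*y

First, deg p = 3.
Next, from the axis intercepts and sections: it crosses the y-axis at the gridline y = 0; it meets the x-axis at x = 0 (among the integer gridlines).
Finally, together with the visible shape, these determine p as stated.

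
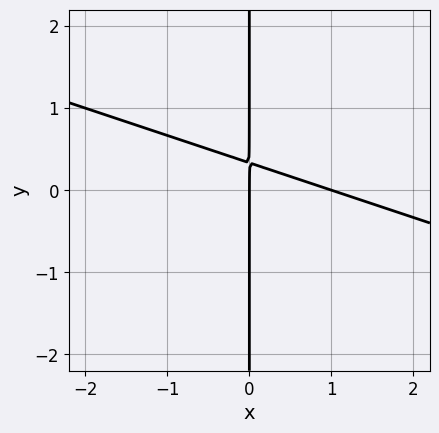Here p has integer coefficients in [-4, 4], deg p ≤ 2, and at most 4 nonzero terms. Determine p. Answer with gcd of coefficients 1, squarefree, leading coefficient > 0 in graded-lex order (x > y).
x^2 + 3*x*y - x

(a) The degree is 2 — a generic line meets the curve in up to 2 points.
(b) From the visible intercepts: the x-axis gridline crossings are at x ∈ {0, 1}; the visible y-axis segment lies entirely on the curve.
(c) Assembling these constraints gives the stated polynomial.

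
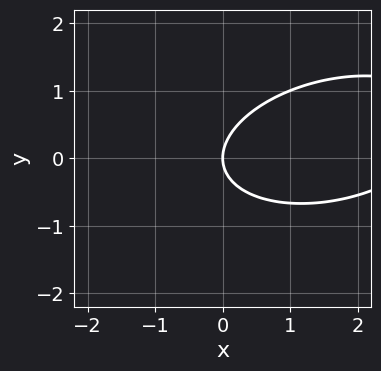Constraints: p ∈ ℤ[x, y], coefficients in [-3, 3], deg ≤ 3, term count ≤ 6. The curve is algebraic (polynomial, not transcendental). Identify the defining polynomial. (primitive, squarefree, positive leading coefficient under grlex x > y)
First, deg p = 2.
Next, against the integer gridlines: one y-axis crossing is at y = 0; it crosses the x-axis at the gridline x = 0.
Finally, together with the visible shape, these determine p as stated.

x^2 - x*y + 3*y^2 - 3*x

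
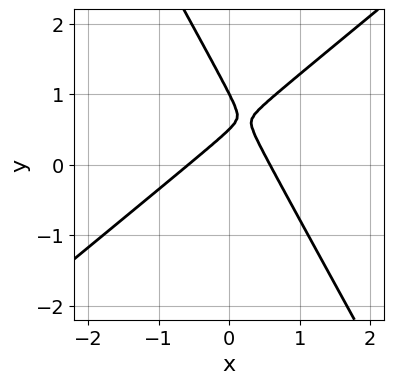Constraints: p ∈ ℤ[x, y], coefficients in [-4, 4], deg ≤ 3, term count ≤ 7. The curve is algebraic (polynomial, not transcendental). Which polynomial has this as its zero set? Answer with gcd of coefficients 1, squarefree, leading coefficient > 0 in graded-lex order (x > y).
(a) The degree is 2 — a generic line meets the curve in up to 2 points.
(b) From the axis intercepts and sections: it crosses the y-axis at the gridline y = 1.
(c) The integer polynomial consistent with all of this is the stated p.

3*x^2 - 2*x*y - 2*y^2 + 3*y - 1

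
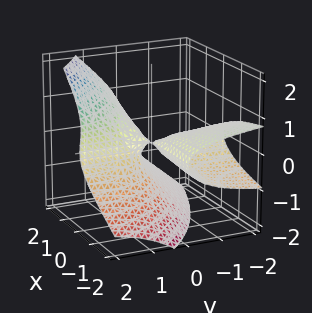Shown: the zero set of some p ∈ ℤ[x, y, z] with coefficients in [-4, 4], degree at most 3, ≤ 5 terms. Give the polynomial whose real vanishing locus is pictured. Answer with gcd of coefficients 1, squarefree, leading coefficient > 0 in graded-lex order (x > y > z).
First, there are 2 components.
Next, the degree is 3 — the shape is more complex than any degree-2 surface.
Then, checking where it meets the axes: the visible y-axis segment lies entirely on the surface; every point of the x-axis in the box is on the surface.
Finally, solving for integer coefficients yields p as stated.

2*x*z^2 + 3*y*z^2 - 3*z^3 + 2*x*y - 3*z^2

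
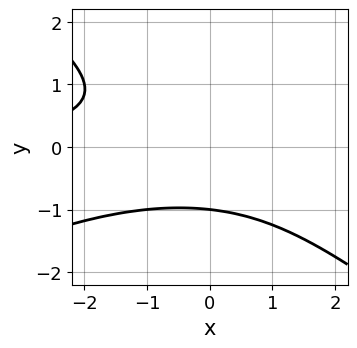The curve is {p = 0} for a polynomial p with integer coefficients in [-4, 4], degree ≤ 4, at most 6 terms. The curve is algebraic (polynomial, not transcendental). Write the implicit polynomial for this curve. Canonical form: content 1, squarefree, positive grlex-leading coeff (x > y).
(a) deg p = 3. The shape is more complex than any degree-2 curve.
(b) From the visible intercepts: it crosses the y-axis at the gridline y = -1; it misses every integer gridline on the x-axis.
(c) Putting this together gives p.

x^2*y - x*y^2 - 3*y^3 - 3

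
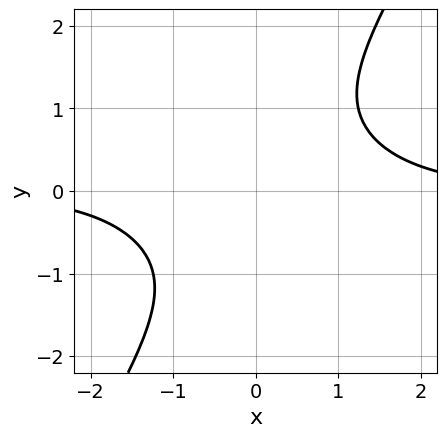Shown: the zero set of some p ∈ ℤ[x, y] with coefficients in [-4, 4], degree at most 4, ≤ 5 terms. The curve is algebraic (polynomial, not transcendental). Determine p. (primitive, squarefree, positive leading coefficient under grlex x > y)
Degree: the shape is more complex than any degree-3 curve, so deg p = 4.
From the axis intercepts and sections: the curve avoids every integer y-axis point in the box; no x-intercept at any integer in the box.
These observations pin down the coefficients.

x^3*y + 2*x^2*y^2 - y^4 - y^2 - 3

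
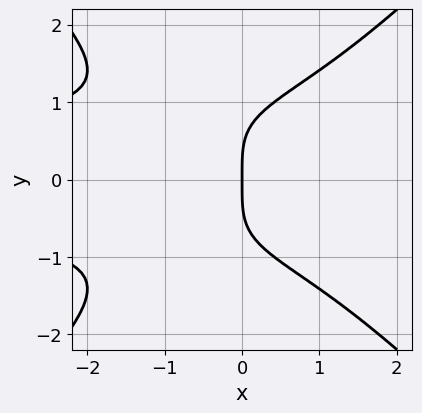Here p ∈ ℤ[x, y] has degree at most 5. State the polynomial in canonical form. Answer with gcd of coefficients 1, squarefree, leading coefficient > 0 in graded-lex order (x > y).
x^2*y^2 - y^4 + 2*x

deg p = 4.
Symmetries: the y ↦ −y reflection is a symmetry, so y appears only in even powers.
Reading off the gridlines: one y-axis crossing is at y = 0; it meets the x-axis at x = 0 (among the integer gridlines).
These observations pin down the coefficients.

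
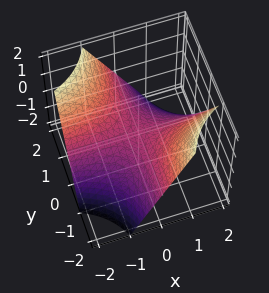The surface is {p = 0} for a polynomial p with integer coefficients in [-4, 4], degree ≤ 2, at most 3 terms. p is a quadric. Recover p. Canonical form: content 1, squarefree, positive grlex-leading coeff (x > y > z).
x*y + z

1. The degree is 2 — a hyperbolic paraboloid; a quadric.
2. From the visible intercepts: every point of the y-axis in the box is on the surface; the visible x-axis segment lies entirely on the surface.
3. Matching integer coefficients to the picture gives p.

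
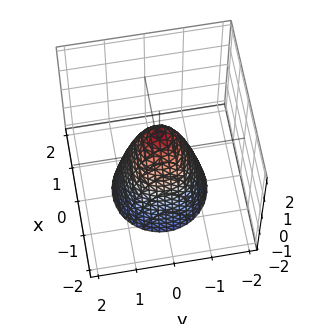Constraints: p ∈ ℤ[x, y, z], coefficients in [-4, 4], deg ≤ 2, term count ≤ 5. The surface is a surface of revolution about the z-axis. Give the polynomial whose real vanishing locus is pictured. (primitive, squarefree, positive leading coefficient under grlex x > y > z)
(a) The degree is 2 — no degree-1 surface has this shape.
(b) Symmetry: every cross-section ⟂ z is a circle, so x, y appear only via x² + y².
(c) Checking where it meets the axes: a circular section at z = -2 has radius between 1 and 2; it meets the z-axis at z = 1 (among the integer gridlines).
(d) Together with the visible shape, these determine p as stated.

2*x^2 + 2*y^2 + z - 1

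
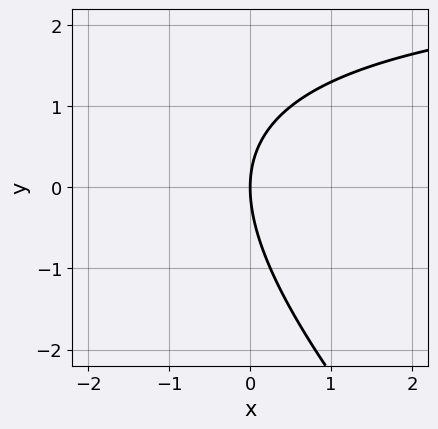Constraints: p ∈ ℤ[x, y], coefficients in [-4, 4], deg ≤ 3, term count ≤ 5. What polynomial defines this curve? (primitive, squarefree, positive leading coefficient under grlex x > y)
(a) Degree: no degree-1 curve has this shape, so deg p = 2.
(b) Observable constraints: one x-axis crossing is at x = 0; it meets the y-axis at y = 0 (among the integer gridlines).
(c) The integer polynomial consistent with all of this is the stated p.

x*y + y^2 - 3*x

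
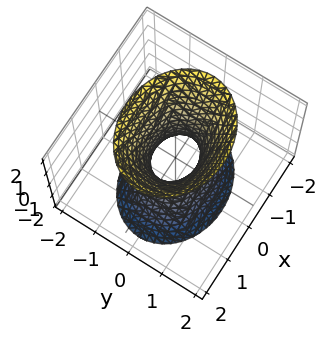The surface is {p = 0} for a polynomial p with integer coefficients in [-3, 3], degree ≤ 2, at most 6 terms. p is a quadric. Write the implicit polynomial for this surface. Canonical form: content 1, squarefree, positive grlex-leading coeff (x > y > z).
(a) deg p = 2. An hourglass — one-sheet hyperboloid; a quadric.
(b) Symmetries: mirror symmetry z ↦ −z ⇒ only even powers of z; it's symmetric under x → −x, forcing even powers of x; mirror symmetry y ↦ −y ⇒ only even powers of y.
(c) Observable constraints: it misses every integer gridline on the z-axis.
(d) Matching integer coefficients to the picture gives p.

2*x^2 + 3*y^2 - z^2 - 1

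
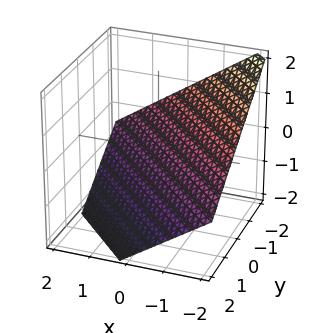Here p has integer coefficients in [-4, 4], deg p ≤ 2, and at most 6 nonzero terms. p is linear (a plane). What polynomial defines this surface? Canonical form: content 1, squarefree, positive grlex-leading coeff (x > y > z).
2*x + 2*y + 3*z + 2

First, the degree is 1 — every cross-section is a straight line — this is a plane.
Next, reading off the gridlines: it crosses the y-axis at the gridline y = -1; it meets the x-axis at x = -1 (among the integer gridlines).
Finally, the integer polynomial consistent with all of this is the stated p.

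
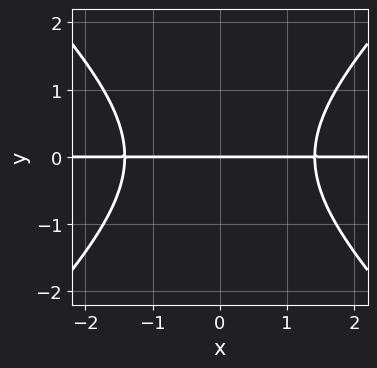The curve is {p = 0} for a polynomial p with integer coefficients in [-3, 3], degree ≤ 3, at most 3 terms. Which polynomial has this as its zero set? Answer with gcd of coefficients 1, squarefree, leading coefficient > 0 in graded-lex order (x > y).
x^2*y - y^3 - 2*y

1. The degree is 3 — a generic line meets the curve in up to 3 points.
2. Symmetries: it's symmetric under x → −x, forcing even powers of x.
3. Against the integer gridlines: one y-axis crossing is at y = 0; the visible x-axis segment lies entirely on the curve.
4. Solving for integer coefficients yields p as stated.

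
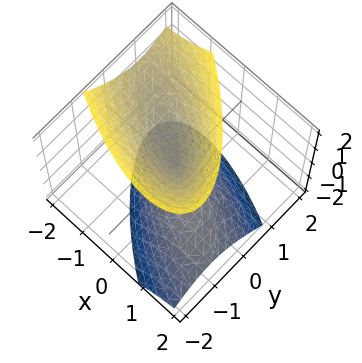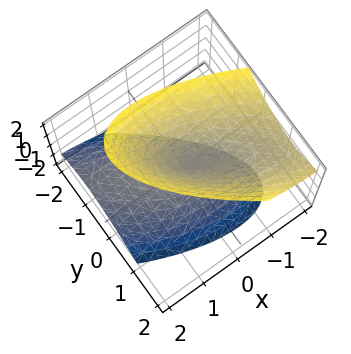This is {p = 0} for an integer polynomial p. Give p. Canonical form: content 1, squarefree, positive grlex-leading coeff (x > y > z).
x^2 + 2*x*y + x*z + 2*y^2 - z^2

(a) There are 2 components. They look like related sheets of one shape, so recover p as a whole.
(b) The degree is 2 — no degree-1 surface has this shape.
(c) From the visible intercepts: it crosses the z-axis at the gridline z = 0; it crosses the y-axis at the gridline y = 0; it crosses the x-axis at the gridline x = 0.
(d) Solving for integer coefficients yields p as stated.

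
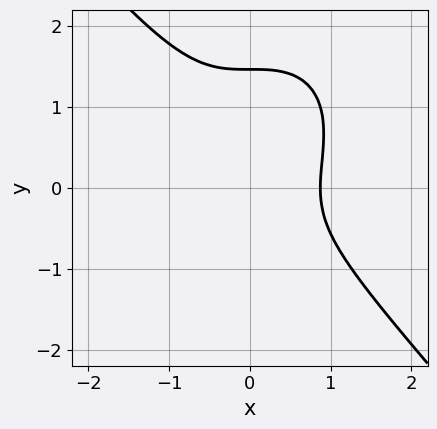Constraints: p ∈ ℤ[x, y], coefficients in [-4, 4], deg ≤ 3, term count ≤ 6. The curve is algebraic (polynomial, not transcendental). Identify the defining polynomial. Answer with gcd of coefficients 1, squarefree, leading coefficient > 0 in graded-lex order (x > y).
3*x^3 + 2*y^3 - 2*y^2 - 2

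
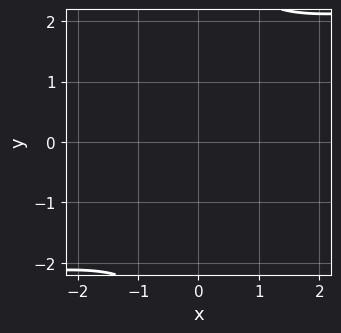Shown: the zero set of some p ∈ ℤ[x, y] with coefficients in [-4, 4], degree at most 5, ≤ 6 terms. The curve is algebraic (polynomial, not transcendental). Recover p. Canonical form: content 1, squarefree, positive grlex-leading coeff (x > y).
2*x*y^3 - 3*x^2 - 3*x*y - 3*y^2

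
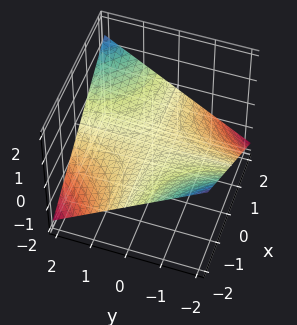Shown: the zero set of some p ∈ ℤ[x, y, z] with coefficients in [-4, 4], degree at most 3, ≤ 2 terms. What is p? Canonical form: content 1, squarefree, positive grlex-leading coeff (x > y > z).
x*y - 3*z

(a) deg p = 2.
(b) Checking where it meets the axes: every point of the y-axis in the box is on the surface; every point of the x-axis in the box is on the surface.
(c) Fitting integer coefficients to these (and the overall shape) gives p.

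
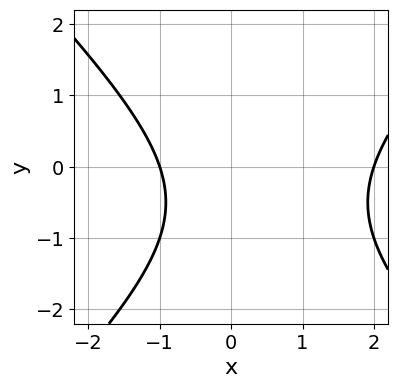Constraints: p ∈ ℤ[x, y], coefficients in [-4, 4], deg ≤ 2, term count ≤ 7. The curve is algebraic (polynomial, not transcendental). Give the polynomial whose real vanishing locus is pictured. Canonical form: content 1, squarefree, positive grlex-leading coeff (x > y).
First, degree: a generic line meets the curve in up to 2 points, so deg p = 2.
Then, checking where it meets the axes: the curve avoids every integer y-axis point in the box; the x-axis gridline crossings are at x ∈ {-1, 2}.
Finally, matching integer coefficients to the picture gives p.

x^2 - y^2 - x - y - 2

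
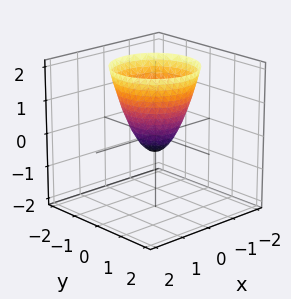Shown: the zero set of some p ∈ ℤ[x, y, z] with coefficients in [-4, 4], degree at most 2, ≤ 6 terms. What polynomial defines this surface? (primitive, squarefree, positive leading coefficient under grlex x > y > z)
3*x^2 + 3*y^2 - 2*z - 1

(a) The degree is 2 — the shape is more complex than any degree-1 surface.
(b) Symmetry: the surface is invariant under rotation about z: p = q(x² + y², z).
(c) Observable constraints: a circular section at z = 0 has radius between 0 and 1.
(d) Matching integer coefficients to the picture gives p.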